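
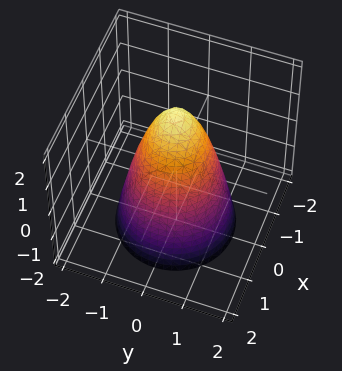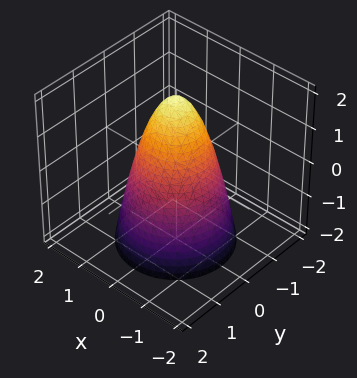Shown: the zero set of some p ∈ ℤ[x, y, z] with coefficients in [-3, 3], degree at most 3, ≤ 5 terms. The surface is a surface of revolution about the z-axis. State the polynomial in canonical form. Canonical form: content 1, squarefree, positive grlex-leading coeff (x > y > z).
The degree is 2 — a generic line meets the surface in up to 2 points.
By symmetry, the surface is invariant under rotation about z: p = q(x² + y², z).
Observable constraints: among the integer gridlines, it crosses the x-axis at x ∈ {-1, 1}; among the integer gridlines, it crosses the y-axis at y ∈ {-1, 1}.
The integer polynomial consistent with all of this is the stated p. Check: (0, 0, 2) on the z-axis lies on the surface, and p(0, 0, 2) = 0. ✓

2*x^2 + 2*y^2 + z - 2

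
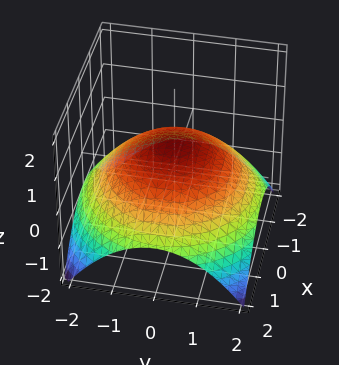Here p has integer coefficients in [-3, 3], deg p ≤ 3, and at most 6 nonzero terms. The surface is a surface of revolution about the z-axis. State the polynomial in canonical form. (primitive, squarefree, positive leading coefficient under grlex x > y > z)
x^2 + y^2 + 3*z - 2

First, degree: the shape is more complex than any degree-1 surface, so deg p = 2.
Next, symmetry: the z-axis is an axis of rotation, so x and y enter only as x² + y².
Then, observable constraints: a circular section at z = 0 has radius between 1 and 2.
Finally, matching integer coefficients to the picture gives p.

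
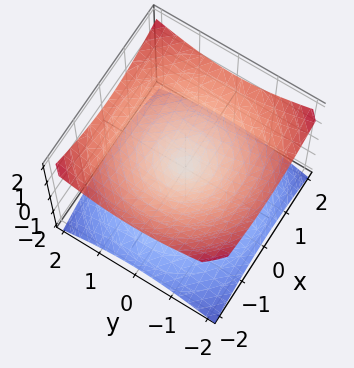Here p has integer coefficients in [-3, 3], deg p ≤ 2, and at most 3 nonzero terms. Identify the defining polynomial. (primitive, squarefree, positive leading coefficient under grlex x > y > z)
x^2 + y^2 - 2*z^2

First, degree: a double cone through the origin; a quadric, so deg p = 2.
Next, symmetries: it's symmetric under z → −z, forcing even powers of z; the z-axis is an axis of rotation, so x and y enter only as x² + y².
Next, against the integer gridlines: it crosses the y-axis at the gridline y = 0; one z-axis crossing is at z = 0; one x-axis crossing is at x = 0.
Finally, the integer polynomial consistent with all of this is the stated p.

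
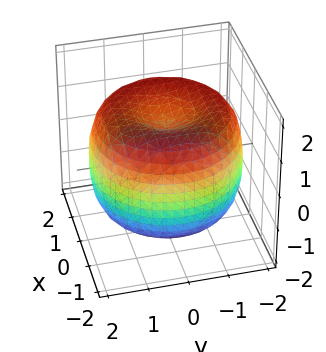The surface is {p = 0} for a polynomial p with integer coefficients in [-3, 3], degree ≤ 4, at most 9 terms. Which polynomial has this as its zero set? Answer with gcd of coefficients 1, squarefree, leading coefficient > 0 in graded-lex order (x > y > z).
x^4 + 2*x^2*y^2 + y^4 - 3*x^2 - 3*y^2 + 2*z^2 - 2

Degree: a generic line meets the surface in up to 4 points, so deg p = 4.
By symmetry, every cross-section ⟂ z is a circle, so x, y appear only via x² + y².
Observable constraints: a circular section at z = 0 has radius between 1 and 2; the z-axis gridline crossings are at z ∈ {-1, 1}.
Together with the visible shape, these determine p as stated.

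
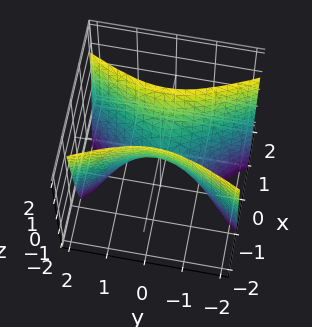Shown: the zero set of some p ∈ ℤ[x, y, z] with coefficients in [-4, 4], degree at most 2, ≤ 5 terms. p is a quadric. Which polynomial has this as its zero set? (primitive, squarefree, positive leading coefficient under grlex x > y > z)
3*x^2 - y^2 - z

First, degree: a hyperbolic paraboloid; a quadric, so deg p = 2.
Next, symmetries: mirror symmetry y ↦ −y ⇒ only even powers of y; it's symmetric under x → −x, forcing even powers of x.
Then, from the visible intercepts: it meets the x-axis at x = 0 (among the integer gridlines); it crosses the z-axis at the gridline z = 0; one y-axis crossing is at y = 0.
Finally, together with the visible shape, these determine p as stated.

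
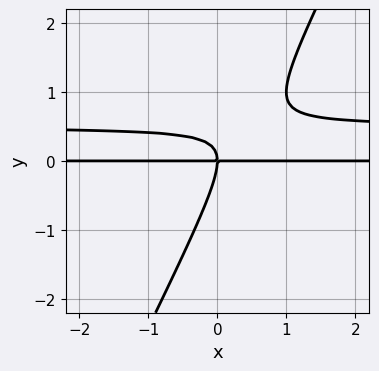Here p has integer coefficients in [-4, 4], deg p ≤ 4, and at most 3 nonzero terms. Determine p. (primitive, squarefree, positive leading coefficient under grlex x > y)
2*x*y^2 - y^3 - x*y

1. The degree is 3 — no degree-2 curve has this shape.
2. Observable constraints: every point of the x-axis in the box is on the curve; it crosses the y-axis at the gridline y = 0.
3. These observations pin down the coefficients.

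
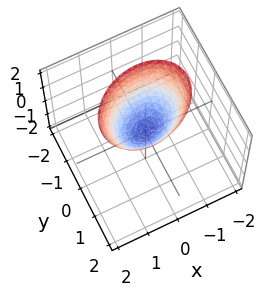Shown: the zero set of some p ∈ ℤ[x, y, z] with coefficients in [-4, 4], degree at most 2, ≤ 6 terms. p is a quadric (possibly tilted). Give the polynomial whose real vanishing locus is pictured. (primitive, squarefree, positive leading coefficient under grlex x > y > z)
First, degree: the shape is more complex than any degree-1 surface, so deg p = 2.
Then, from the visible intercepts: it crosses the z-axis at the gridline z = 0; it meets the x-axis at x = 0 (among the integer gridlines); one y-axis crossing is at y = 0.
Finally, solving for integer coefficients yields p as stated.

2*x^2 - x*y + 3*y^2 - 2*z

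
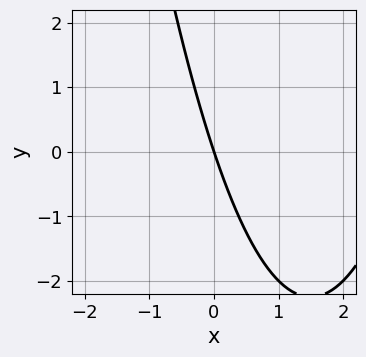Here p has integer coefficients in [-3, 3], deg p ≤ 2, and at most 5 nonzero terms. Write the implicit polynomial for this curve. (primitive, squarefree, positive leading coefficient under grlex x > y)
1. Degree: a generic line meets the curve in up to 2 points, so deg p = 2.
2. Checking where it meets the axes: it crosses the y-axis at the gridline y = 0; it meets the x-axis at x = 0 (among the integer gridlines).
3. The integer polynomial consistent with all of this is the stated p.

x^2 - 3*x - y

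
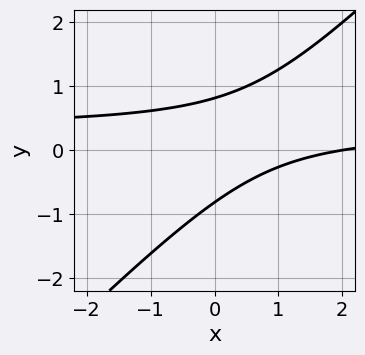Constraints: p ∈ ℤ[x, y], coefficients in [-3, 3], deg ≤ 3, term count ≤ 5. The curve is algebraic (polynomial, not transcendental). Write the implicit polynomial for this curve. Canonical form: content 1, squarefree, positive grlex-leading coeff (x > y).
First, deg p = 2.
Then, against the integer gridlines: one x-axis crossing is at x = 2.
Finally, fitting integer coefficients to these (and the overall shape) gives p.

3*x*y - 3*y^2 - x + 2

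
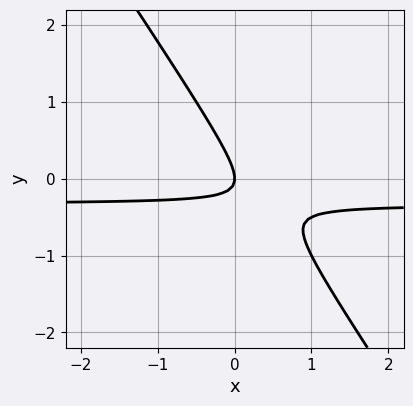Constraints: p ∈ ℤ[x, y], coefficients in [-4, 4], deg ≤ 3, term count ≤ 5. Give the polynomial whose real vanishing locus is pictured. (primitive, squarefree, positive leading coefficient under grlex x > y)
3*x*y + 2*y^2 + x

First, degree: a generic line meets the curve in up to 2 points, so deg p = 2.
Next, observable constraints: it meets the y-axis at y = 0 (among the integer gridlines); one x-axis crossing is at x = 0.
Finally, putting this together gives p.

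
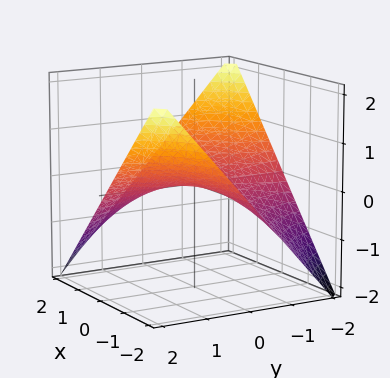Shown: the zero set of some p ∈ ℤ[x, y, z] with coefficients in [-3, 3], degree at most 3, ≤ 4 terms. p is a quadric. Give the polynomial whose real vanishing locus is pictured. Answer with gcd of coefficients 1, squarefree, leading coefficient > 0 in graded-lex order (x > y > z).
x*y + 2*z

(a) The degree is 2 — a saddle surface; a quadric.
(b) Checking where it meets the axes: every point of the y-axis in the box is on the surface; the visible x-axis segment lies entirely on the surface; it crosses the z-axis at the gridline z = 0.
(c) Matching integer coefficients to the picture gives p.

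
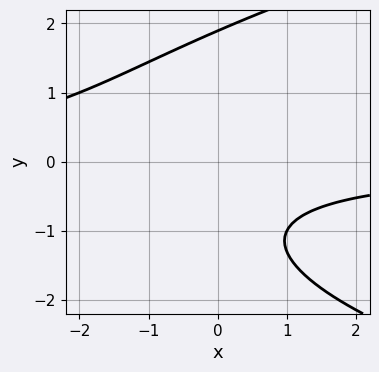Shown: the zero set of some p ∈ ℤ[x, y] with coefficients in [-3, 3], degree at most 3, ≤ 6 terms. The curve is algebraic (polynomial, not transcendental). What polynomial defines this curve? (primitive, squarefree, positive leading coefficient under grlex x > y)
y^3 - 2*x*y - 2*y - 3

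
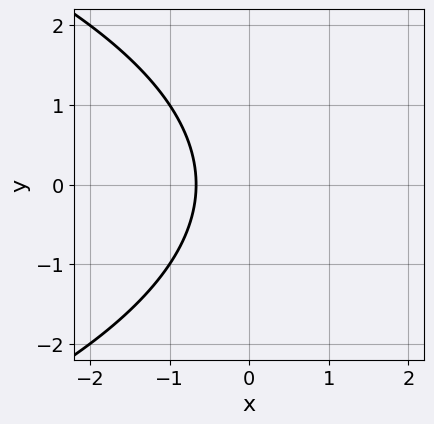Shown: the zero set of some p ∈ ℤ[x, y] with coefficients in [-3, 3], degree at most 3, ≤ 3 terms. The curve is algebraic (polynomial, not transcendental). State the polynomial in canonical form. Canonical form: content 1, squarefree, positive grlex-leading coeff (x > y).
Degree: no degree-1 curve has this shape, so deg p = 2.
Symmetries: it's symmetric under y → −y, forcing even powers of y.
Observable constraints: no y-intercept at any integer in the box.
Fitting integer coefficients to these (and the overall shape) gives p.

y^2 + 3*x + 2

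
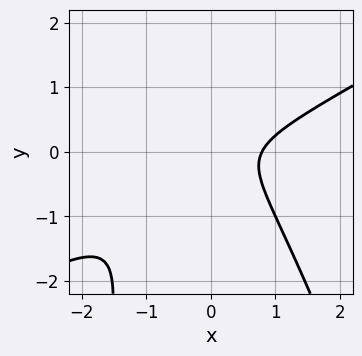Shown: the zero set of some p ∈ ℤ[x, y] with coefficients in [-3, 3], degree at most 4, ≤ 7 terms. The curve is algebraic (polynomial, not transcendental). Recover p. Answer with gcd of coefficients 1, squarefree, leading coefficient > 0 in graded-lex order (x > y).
2*x^3 - 3*x^2*y - x*y^2 - 3*y^2 - 1

1. The degree is 3 — a generic line meets the curve in up to 3 points.
2. Reading off the gridlines: it misses every integer gridline on the y-axis.
3. Fitting integer coefficients to these (and the overall shape) gives p.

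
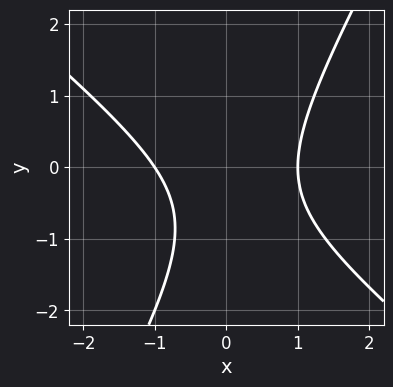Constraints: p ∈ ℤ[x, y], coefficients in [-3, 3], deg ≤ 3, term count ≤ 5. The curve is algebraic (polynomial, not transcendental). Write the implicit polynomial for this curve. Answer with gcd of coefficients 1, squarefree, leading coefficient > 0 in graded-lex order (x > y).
(a) deg p = 2. No degree-1 curve has this shape.
(b) Observable constraints: among the integer gridlines, it crosses the x-axis at x ∈ {-1, 1}; the curve avoids every integer y-axis point in the box.
(c) Solving for integer coefficients yields p as stated.

3*x^2 + 2*x*y - 2*y^2 - 2*y - 3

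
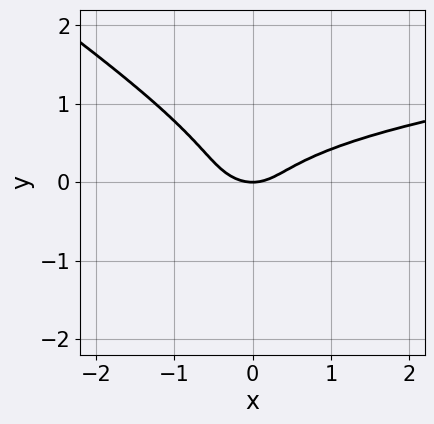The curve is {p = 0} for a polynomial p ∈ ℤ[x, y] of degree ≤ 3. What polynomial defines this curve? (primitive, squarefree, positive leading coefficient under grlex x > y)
2*x*y^2 + 3*y^3 - x^2 + y

First, deg p = 3.
Next, reading off the gridlines: one y-axis crossing is at y = 0; one x-axis crossing is at x = 0.
Finally, these observations pin down the coefficients.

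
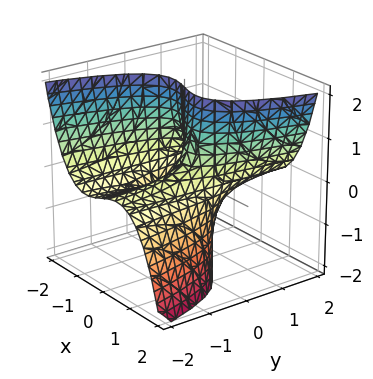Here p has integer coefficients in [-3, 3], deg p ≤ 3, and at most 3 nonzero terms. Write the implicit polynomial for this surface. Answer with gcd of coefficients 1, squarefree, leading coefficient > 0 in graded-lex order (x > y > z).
2*x^3 - 3*y*z - 2*x

1. The degree is 3 — the shape is more complex than any degree-2 surface.
2. From the visible intercepts: every point of the y-axis in the box is on the surface; every point of the z-axis in the box is on the surface.
3. Matching integer coefficients to the picture gives p. Check: (1, 0, 0) on the x-axis lies on the surface, and p(1, 0, 0) = 0. ✓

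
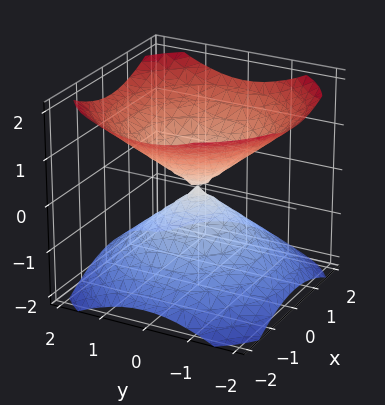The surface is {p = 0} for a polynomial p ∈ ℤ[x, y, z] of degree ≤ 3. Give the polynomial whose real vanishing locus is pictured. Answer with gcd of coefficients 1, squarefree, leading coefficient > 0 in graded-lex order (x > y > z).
(a) I count 2 distinct pieces. They look like related sheets of one shape, so recover p as a whole.
(b) Degree: a double cone through the origin; a quadric, so deg p = 2.
(c) Symmetries: mirror symmetry z ↦ −z ⇒ only even powers of z; every cross-section ⟂ z is a circle, so x, y appear only via x² + y².
(d) From the visible intercepts: it crosses the y-axis at the gridline y = 0; it crosses the x-axis at the gridline x = 0; a circular section at z = 1 has radius between 1 and 2; it meets the z-axis at z = 0 (among the integer gridlines).
(e) Assembling these constraints gives the stated polynomial.

2*x^2 + 2*y^2 - 3*z^2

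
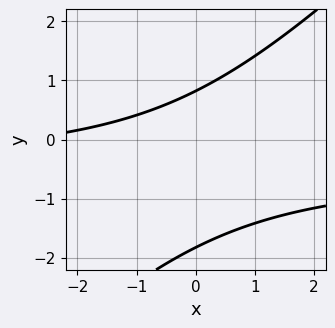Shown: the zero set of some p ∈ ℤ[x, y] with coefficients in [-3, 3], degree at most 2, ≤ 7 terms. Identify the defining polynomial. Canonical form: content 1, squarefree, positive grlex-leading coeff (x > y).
2*x*y - 2*y^2 + x - 2*y + 3

deg p = 2. No degree-1 curve has this shape.
From the axis intercepts and sections: it misses every integer gridline on the x-axis.
These observations pin down the coefficients.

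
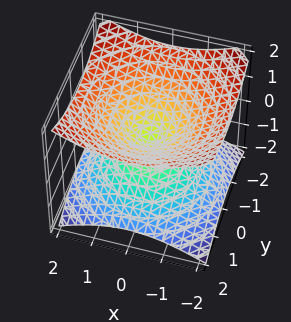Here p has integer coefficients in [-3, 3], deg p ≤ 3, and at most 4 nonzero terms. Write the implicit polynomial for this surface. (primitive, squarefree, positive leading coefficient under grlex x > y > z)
x^2 + y^2 - 2*z^2

1. deg p = 2.
2. Symmetries: rotational symmetry about the z-axis ⇒ p depends on x, y only through x² + y²; mirror symmetry z ↦ −z ⇒ only even powers of z.
3. Observable constraints: one x-axis crossing is at x = 0; one y-axis crossing is at y = 0.
4. These observations pin down the coefficients.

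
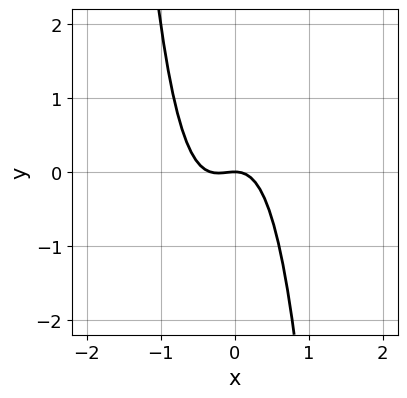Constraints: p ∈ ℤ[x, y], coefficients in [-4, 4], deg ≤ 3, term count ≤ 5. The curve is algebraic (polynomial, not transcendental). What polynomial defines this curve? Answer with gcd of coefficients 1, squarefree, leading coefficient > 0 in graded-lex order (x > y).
First, the degree is 3 — a generic line meets the curve in up to 3 points.
Then, observable constraints: it meets the x-axis at x = 0 (among the integer gridlines); it meets the y-axis at y = 0 (among the integer gridlines).
Finally, fitting integer coefficients to these (and the overall shape) gives p.

3*x^3 + x^2 + y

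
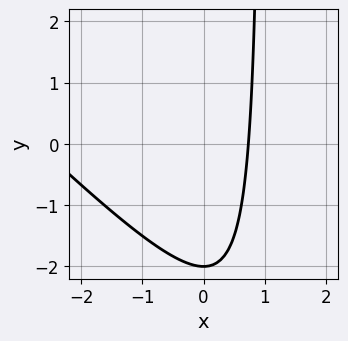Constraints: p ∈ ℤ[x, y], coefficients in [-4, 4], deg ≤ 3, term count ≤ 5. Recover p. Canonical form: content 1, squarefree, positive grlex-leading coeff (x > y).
x^2 + x*y + 2*x - y - 2

First, the degree is 2 — the shape is more complex than any degree-1 curve.
Next, from the axis intercepts and sections: one y-axis crossing is at y = -2.
Finally, putting this together gives p.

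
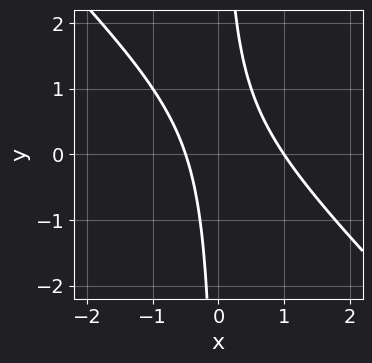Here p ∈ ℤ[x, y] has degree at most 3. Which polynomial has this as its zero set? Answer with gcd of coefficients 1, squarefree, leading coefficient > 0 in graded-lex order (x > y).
2*x^2 + 2*x*y - x - 1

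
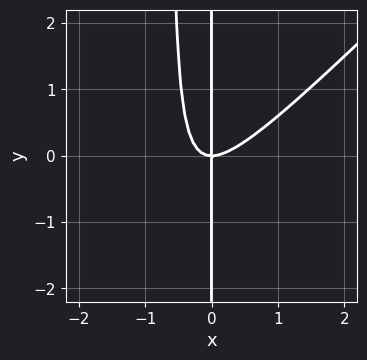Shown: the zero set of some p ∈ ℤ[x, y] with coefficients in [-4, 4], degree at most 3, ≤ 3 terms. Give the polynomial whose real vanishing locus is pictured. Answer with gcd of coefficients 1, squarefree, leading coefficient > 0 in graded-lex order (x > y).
3*x^3 - 3*x^2*y - 2*x*y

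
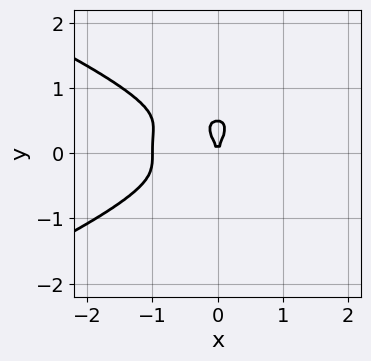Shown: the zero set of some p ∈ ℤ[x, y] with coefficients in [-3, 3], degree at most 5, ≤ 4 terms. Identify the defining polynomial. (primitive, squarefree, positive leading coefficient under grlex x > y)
2*y^4 + x^3 - y^3 + x^2

First, the degree is 4 — a generic line meets the curve in up to 4 points.
Then, from the visible intercepts: the x-axis gridline crossings are at x ∈ {-1, 0}; it crosses the y-axis at the gridline y = 0.
Finally, the integer polynomial consistent with all of this is the stated p.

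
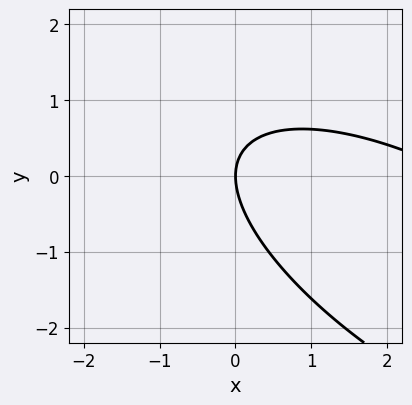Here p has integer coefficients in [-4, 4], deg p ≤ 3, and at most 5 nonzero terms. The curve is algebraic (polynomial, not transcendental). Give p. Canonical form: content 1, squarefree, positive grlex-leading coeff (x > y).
x^2 + 2*x*y + 2*y^2 - 3*x

The degree is 2 — no degree-1 curve has this shape.
From the axis intercepts and sections: it crosses the x-axis at the gridline x = 0; one y-axis crossing is at y = 0.
The integer polynomial consistent with all of this is the stated p.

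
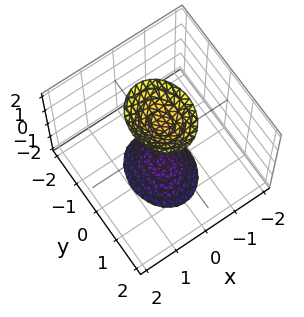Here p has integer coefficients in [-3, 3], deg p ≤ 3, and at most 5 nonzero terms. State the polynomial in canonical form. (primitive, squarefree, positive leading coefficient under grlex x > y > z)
The picture has 2 separate pieces. They look like related sheets of one shape, so recover p as a whole.
deg p = 2. Two separate bowl-shaped sheets opening away from each other; a quadric.
Symmetries: it's symmetric under x → −x, forcing even powers of x; it's symmetric under z → −z, forcing even powers of z; the y ↦ −y reflection is a symmetry, so y appears only in even powers.
From the axis intercepts and sections: the surface avoids every integer x-axis point in the box; the surface avoids every integer y-axis point in the box.
Putting this together gives p.

3*x^2 + 2*y^2 - z^2 + 2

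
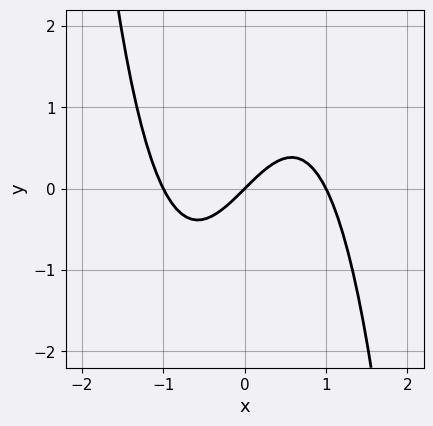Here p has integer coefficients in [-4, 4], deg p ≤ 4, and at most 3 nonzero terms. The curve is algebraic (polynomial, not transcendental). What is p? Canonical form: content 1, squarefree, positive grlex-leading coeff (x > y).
1. deg p = 3. A generic line meets the curve in up to 3 points.
2. Checking where it meets the axes: the x-axis gridline crossings are at x ∈ {-1, 0, 1}; one y-axis crossing is at y = 0.
3. These observations pin down the coefficients.

x^3 - x + y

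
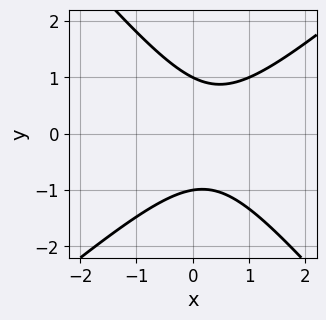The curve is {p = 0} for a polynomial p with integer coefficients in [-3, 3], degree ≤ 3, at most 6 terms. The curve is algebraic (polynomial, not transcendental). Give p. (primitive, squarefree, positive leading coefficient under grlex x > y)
3*x^2 - x*y - 3*y^2 - 2*x + 3

First, deg p = 2.
Next, against the integer gridlines: it misses every integer gridline on the x-axis; the y-axis gridline crossings are at y ∈ {-1, 1}.
Finally, putting this together gives p.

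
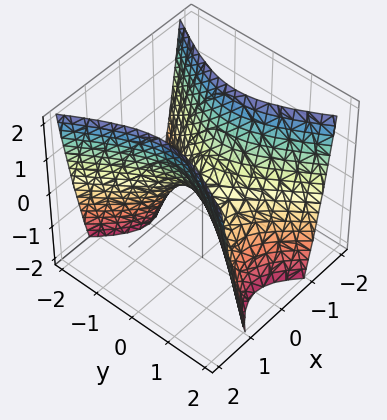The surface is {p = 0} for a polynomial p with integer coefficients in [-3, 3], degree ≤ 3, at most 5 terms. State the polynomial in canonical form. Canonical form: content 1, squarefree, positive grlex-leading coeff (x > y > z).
2*x^2 - y^2 - z

(a) Degree: a hyperbolic paraboloid; a quadric, so deg p = 2.
(b) Symmetries: it's symmetric under y → −y, forcing even powers of y; the x ↦ −x reflection is a symmetry, so x appears only in even powers.
(c) Observable constraints: it crosses the y-axis at the gridline y = 0; one x-axis crossing is at x = 0; it meets the z-axis at z = 0 (among the integer gridlines).
(d) These observations pin down the coefficients.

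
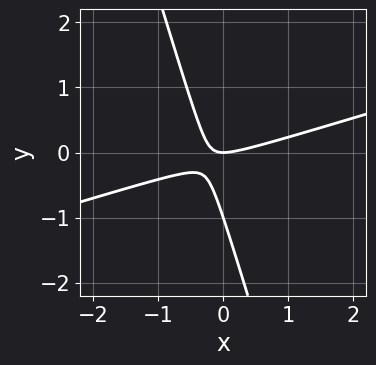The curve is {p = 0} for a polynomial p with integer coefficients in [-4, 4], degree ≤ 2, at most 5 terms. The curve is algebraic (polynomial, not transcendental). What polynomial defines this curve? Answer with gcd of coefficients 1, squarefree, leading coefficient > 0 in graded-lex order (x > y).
First, deg p = 2. A generic line meets the curve in up to 2 points.
Next, from the visible intercepts: it meets the x-axis at x = 0 (among the integer gridlines); among the integer gridlines, it crosses the y-axis at y ∈ {-1, 0}.
Finally, assembling these constraints gives the stated polynomial.

x^2 - 3*x*y - y^2 - y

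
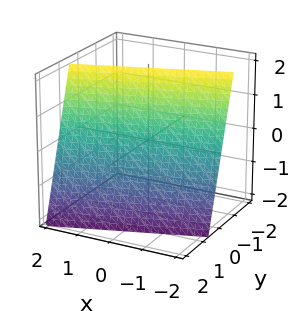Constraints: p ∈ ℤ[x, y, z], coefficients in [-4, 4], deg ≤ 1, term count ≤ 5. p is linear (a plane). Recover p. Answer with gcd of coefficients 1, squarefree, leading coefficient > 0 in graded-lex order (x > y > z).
x - 3*y - z + 2

1. The degree is 1 — every cross-section is a straight line — this is a plane.
2. From the visible intercepts: it meets the z-axis at z = 2 (among the integer gridlines); one x-axis crossing is at x = -2.
3. Matching integer coefficients to the picture gives p.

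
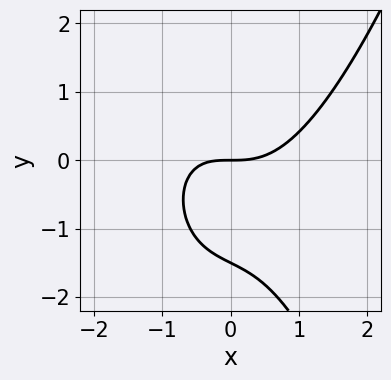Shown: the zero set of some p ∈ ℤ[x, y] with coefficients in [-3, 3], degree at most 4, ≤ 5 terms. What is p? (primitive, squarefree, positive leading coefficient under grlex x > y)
2*x^3 - x*y - 2*y^2 - 3*y

First, degree: the shape is more complex than any degree-2 curve, so deg p = 3.
Then, checking where it meets the axes: it meets the x-axis at x = 0 (among the integer gridlines); it meets the y-axis at y = 0 (among the integer gridlines).
Finally, the integer polynomial consistent with all of this is the stated p.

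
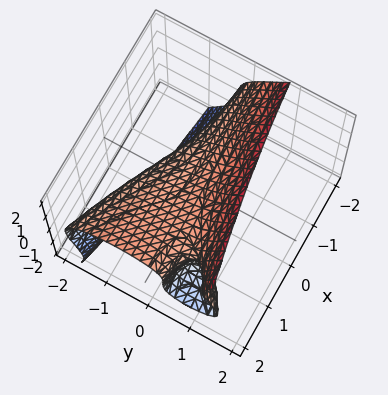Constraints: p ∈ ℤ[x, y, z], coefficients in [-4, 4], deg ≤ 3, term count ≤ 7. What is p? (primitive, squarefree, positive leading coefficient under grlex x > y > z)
(a) deg p = 3. No degree-2 surface has this shape.
(b) Reading off the gridlines: the surface avoids every integer x-axis point in the box; it meets the y-axis at y = -1 (among the integer gridlines); it meets the z-axis at z = 1 (among the integer gridlines).
(c) Assembling these constraints gives the stated polynomial.

2*y^3 + 3*y*z^2 - 2*z^3 - 3*x*y + 2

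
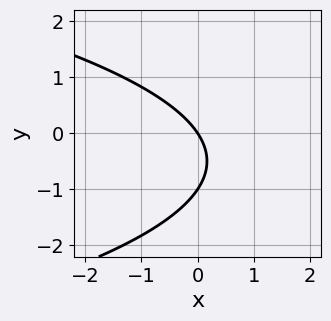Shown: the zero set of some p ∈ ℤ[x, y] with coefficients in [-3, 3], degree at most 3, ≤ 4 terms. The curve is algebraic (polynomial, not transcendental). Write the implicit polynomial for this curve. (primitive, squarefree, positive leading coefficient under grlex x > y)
The degree is 2 — no degree-1 curve has this shape.
Reading off the gridlines: the y-axis gridline crossings are at y ∈ {-1, 0}; one x-axis crossing is at x = 0.
Matching integer coefficients to the picture gives p.

2*y^2 + 3*x + 2*y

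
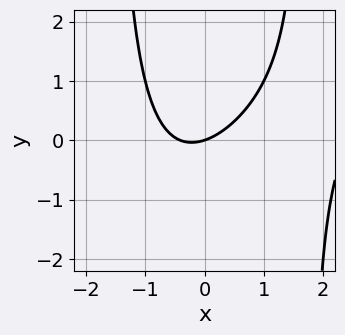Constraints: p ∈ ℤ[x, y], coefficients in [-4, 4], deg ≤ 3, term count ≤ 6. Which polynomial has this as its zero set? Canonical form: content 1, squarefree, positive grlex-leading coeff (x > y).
The degree is 3 — the shape is more complex than any degree-2 curve.
Checking where it meets the axes: one x-axis crossing is at x = 0; it meets the y-axis at y = 0 (among the integer gridlines).
Solving for integer coefficients yields p as stated.

x^3 - x^2*y - 2*x^2 - x + 3*y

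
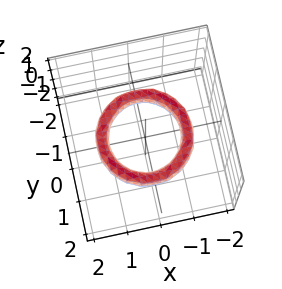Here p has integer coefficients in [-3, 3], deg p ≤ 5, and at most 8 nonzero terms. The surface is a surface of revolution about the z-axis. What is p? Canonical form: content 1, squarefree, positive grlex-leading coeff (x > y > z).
x^4 + 2*x^2*y^2 + y^4 - 3*x^2 - 3*y^2 + 2*z^2 + 2

First, the degree is 4 — the shape is more complex than any degree-3 surface.
Next, symmetries: the surface is invariant under rotation about z: p = q(x² + y², z).
Then, from the axis intercepts and sections: the y-axis gridline crossings are at y ∈ {-1, 1}; a circular section at z = 0 has radius exactly 1; the x-axis gridline crossings are at x ∈ {-1, 1}.
Finally, solving for integer coefficients yields p as stated.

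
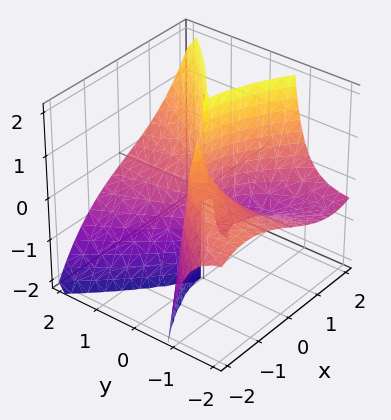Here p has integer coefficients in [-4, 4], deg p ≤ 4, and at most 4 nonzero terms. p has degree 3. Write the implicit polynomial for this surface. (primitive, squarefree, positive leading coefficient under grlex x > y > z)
x^3 - 3*y^2*z + 3*x*y

First, deg p = 3. No degree-2 surface has this shape.
Then, from the visible intercepts: one x-axis crossing is at x = 0; the visible z-axis segment lies entirely on the surface.
Finally, together with the visible shape, these determine p as stated. Check: (0, -1, 0) on the y-axis lies on the surface, and p(0, -1, 0) = 0. ✓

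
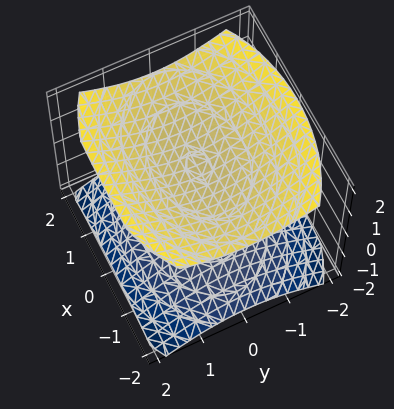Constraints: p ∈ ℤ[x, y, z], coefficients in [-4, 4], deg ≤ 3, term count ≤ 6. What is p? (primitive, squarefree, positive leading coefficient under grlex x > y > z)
I count 2 distinct pieces. Treating them together as one polynomial.
deg p = 2. Two separate bowl-shaped sheets opening away from each other; a quadric.
Symmetries: the z ↦ −z reflection is a symmetry, so z appears only in even powers; it's symmetric under x → −x, forcing even powers of x; it's symmetric under y → −y, forcing even powers of y.
Against the integer gridlines: it misses every integer gridline on the x-axis; among the integer gridlines, it crosses the z-axis at z ∈ {-1, 1}; the surface avoids every integer y-axis point in the box.
Solving for integer coefficients yields p as stated.

x^2 + 2*y^2 - 3*z^2 + 3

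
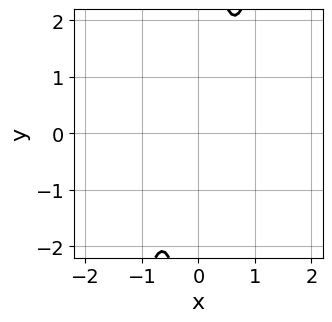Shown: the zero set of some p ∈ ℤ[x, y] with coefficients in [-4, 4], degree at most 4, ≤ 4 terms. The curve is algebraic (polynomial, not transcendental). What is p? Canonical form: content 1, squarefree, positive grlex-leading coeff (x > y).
2*x^4 - x*y + 1

(a) The degree is 4 — a generic line meets the curve in up to 4 points.
(b) Observable constraints: the curve avoids every integer x-axis point in the box; no y-intercept at any integer in the box.
(c) Solving for integer coefficients yields p as stated.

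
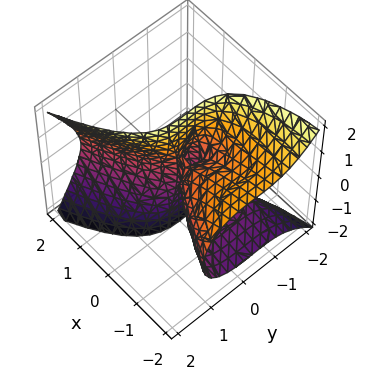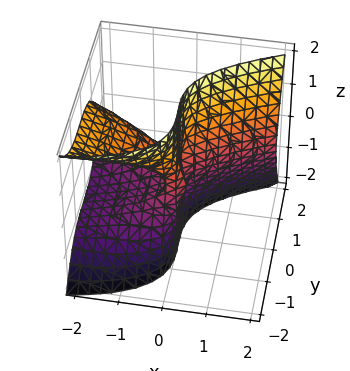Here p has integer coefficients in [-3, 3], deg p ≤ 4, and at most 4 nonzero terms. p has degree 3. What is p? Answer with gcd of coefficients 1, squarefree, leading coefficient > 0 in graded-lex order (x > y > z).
(a) deg p = 3. A generic line meets the surface in up to 3 points.
(b) Observable constraints: the visible z-axis segment lies entirely on the surface; one y-axis crossing is at y = 0.
(c) Fitting integer coefficients to these (and the overall shape) gives p.

3*x*z^2 - 3*y^3 + 2*x^2 - 2*y^2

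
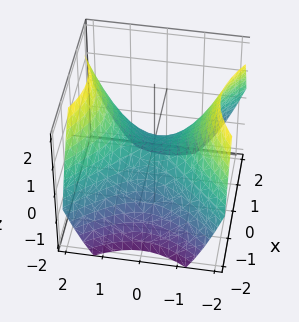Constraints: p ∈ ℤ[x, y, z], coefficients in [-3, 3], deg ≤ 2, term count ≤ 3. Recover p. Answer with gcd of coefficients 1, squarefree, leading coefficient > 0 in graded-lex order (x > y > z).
2*x^2 - 2*y^2 + 3*z

First, degree: a saddle surface; a quadric, so deg p = 2.
Next, symmetries: the x ↦ −x reflection is a symmetry, so x appears only in even powers; mirror symmetry y ↦ −y ⇒ only even powers of y.
Next, checking where it meets the axes: it meets the z-axis at z = 0 (among the integer gridlines); it meets the x-axis at x = 0 (among the integer gridlines); it meets the y-axis at y = 0 (among the integer gridlines).
Finally, assembling these constraints gives the stated polynomial.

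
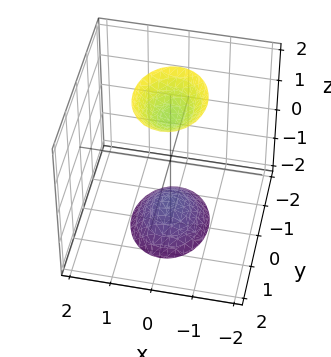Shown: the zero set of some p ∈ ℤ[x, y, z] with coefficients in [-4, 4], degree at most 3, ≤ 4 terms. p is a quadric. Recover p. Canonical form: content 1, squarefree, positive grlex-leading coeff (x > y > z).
The picture has 2 separate pieces. Treating them together as one polynomial.
Degree: two sheets facing apart; a quadric, so deg p = 2.
Symmetries: mirror symmetry x ↦ −x ⇒ only even powers of x; the y ↦ −y reflection is a symmetry, so y appears only in even powers; it's symmetric under z → −z, forcing even powers of z.
Reading off the gridlines: no y-intercept at any integer in the box; no x-intercept at any integer in the box.
Solving for integer coefficients yields p as stated.

3*x^2 + 2*y^2 - z^2 + 2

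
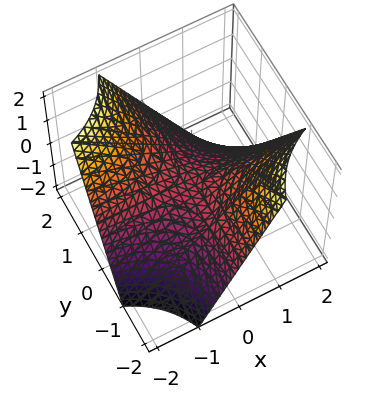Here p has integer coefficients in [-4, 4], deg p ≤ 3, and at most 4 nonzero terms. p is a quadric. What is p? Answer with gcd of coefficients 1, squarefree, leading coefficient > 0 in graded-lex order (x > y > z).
x*y + z

Degree: a hyperbolic paraboloid; a quadric, so deg p = 2.
Reading off the gridlines: every point of the y-axis in the box is on the surface; the visible x-axis segment lies entirely on the surface; one z-axis crossing is at z = 0.
Fitting integer coefficients to these (and the overall shape) gives p.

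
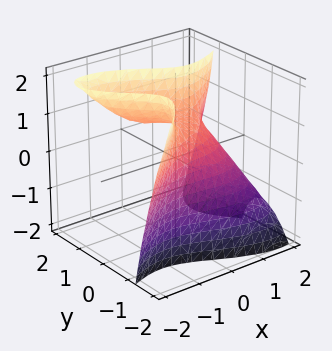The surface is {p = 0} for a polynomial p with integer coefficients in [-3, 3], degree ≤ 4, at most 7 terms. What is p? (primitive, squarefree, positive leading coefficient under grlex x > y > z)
1. Degree: a generic line meets the surface in up to 3 points, so deg p = 3.
2. From the axis intercepts and sections: it crosses the z-axis at the gridline z = 1; it crosses the y-axis at the gridline y = -1.
3. Assembling these constraints gives the stated polynomial.

x^3 - 2*x*y*z - 2*y^3 + 2*z - 2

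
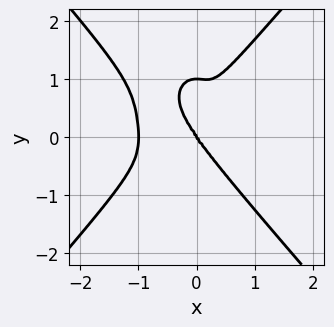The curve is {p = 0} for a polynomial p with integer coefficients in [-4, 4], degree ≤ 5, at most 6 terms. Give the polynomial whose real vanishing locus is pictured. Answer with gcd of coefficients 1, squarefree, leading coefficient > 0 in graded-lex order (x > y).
3*x^4 - x^2*y^2 - y^4 + 3*x^3 + y^3

1. Degree: a generic line meets the curve in up to 4 points, so deg p = 4.
2. Against the integer gridlines: among the integer gridlines, it crosses the x-axis at x ∈ {-1, 0}; among the integer gridlines, it crosses the y-axis at y ∈ {0, 1}.
3. Solving for integer coefficients yields p as stated.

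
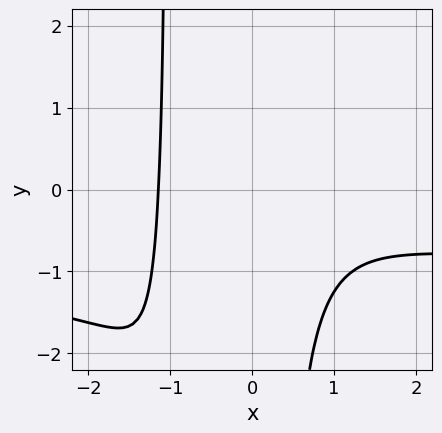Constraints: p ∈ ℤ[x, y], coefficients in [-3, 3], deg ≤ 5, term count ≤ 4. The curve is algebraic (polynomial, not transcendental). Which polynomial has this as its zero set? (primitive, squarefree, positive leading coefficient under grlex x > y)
2*x^3*y + 2*x^3 + 2*x^2*y + 3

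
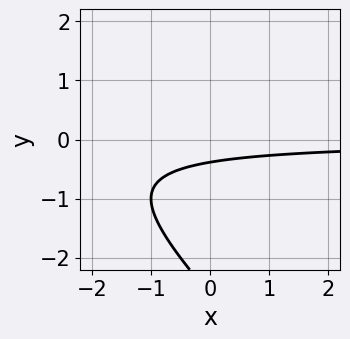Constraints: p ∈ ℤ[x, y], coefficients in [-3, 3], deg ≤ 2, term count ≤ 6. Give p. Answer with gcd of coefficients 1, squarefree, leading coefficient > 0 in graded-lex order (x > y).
x*y + y^2 + 3*y + 1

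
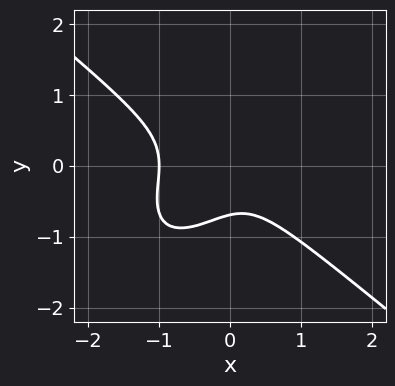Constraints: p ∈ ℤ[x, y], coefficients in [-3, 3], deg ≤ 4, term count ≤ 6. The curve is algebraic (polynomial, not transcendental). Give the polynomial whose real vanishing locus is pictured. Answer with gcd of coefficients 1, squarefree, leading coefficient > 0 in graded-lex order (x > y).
3*x^3 - 2*x*y^2 + 3*y^3 + 2*x^2 + 1

deg p = 3. The shape is more complex than any degree-2 curve.
Reading off the gridlines: it crosses the x-axis at the gridline x = -1.
Putting this together gives p.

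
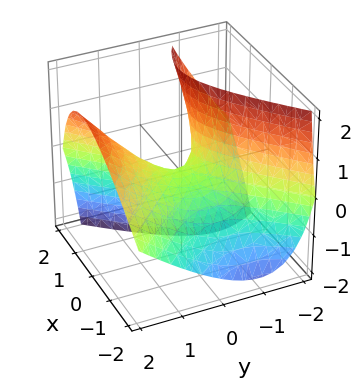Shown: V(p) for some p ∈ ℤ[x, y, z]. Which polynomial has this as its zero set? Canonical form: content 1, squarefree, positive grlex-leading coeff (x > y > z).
x^2 - x*z - y^2 + y*z + z

Degree: no degree-1 surface has this shape, so deg p = 2.
Observable constraints: one x-axis crossing is at x = 0; it crosses the z-axis at the gridline z = 0.
These observations pin down the coefficients.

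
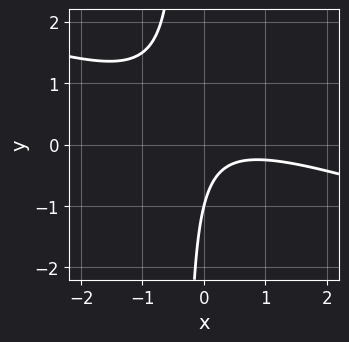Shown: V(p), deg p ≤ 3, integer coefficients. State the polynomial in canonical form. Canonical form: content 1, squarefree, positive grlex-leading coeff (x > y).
x^2 + 3*x*y - x + y + 1

(a) The degree is 2 — a generic line meets the curve in up to 2 points.
(b) From the axis intercepts and sections: it meets the y-axis at y = -1 (among the integer gridlines); it misses every integer gridline on the x-axis.
(c) Solving for integer coefficients yields p as stated.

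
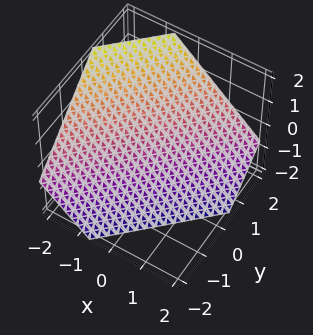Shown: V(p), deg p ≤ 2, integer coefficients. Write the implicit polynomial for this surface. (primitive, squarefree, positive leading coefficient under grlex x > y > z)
First, the degree is 1 — every cross-section is a straight line — this is a plane.
Finally, the integer polynomial consistent with all of this is the stated p.

3*x - 3*y + 3*z + 2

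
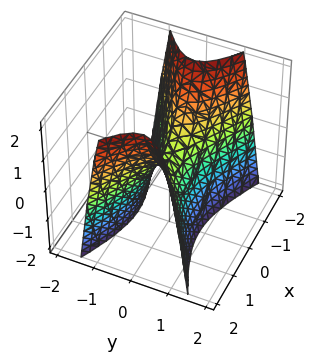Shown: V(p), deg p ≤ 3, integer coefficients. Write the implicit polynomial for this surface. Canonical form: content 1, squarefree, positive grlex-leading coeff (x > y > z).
First, the degree is 2 — a hyperbolic paraboloid; a quadric.
Then, symmetries: it's symmetric under y → −y, forcing even powers of y; it's symmetric under x → −x, forcing even powers of x.
Then, reading off the gridlines: it meets the z-axis at z = 0 (among the integer gridlines); it meets the y-axis at y = 0 (among the integer gridlines).
Finally, solving for integer coefficients yields p as stated.

x^2 - 3*y^2 - z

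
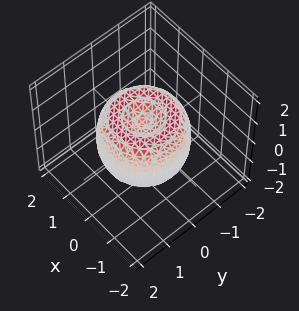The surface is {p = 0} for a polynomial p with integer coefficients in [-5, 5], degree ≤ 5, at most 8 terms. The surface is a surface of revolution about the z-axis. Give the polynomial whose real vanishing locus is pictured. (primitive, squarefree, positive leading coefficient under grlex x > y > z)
1. The degree is 4 — a generic line meets the surface in up to 4 points.
2. Symmetries: the surface is invariant under rotation about z: p = q(x² + y², z).
3. Checking where it meets the axes: a circular section at z = 1 has radius between 0 and 1.
4. Assembling these constraints gives the stated polynomial.

2*x^4 + 4*x^2*y^2 + 2*y^4 - 3*x^2 - 3*y^2 + 2*z^2 - 1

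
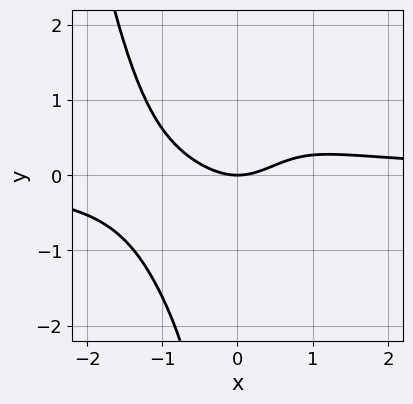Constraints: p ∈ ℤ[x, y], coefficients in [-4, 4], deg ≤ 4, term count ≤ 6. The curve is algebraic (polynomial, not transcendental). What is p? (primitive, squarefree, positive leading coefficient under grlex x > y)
The degree is 4 — the shape is more complex than any degree-3 curve.
Against the integer gridlines: one x-axis crossing is at x = 0; it crosses the y-axis at the gridline y = 0.
The integer polynomial consistent with all of this is the stated p.

3*x^3*y + 2*x^2*y - 2*x*y^2 - 2*x^2 + 3*y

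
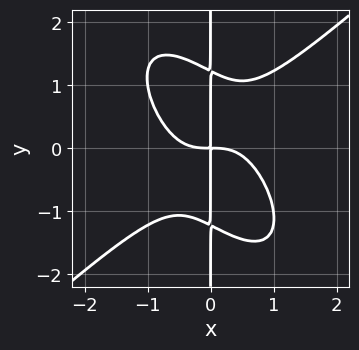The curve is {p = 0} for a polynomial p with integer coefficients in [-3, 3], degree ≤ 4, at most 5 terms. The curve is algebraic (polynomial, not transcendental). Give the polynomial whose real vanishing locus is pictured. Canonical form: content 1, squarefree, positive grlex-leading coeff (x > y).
3*x^4 - 2*x^2*y^2 - 2*x*y^3 + 3*x*y

1. Degree: no degree-3 curve has this shape, so deg p = 4.
2. Checking where it meets the axes: every point of the y-axis in the box is on the curve.
3. Fitting integer coefficients to these (and the overall shape) gives p.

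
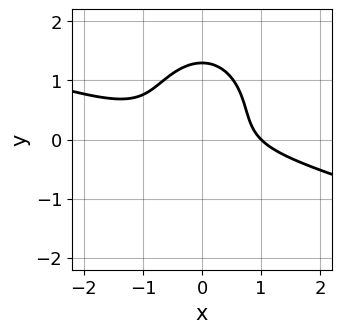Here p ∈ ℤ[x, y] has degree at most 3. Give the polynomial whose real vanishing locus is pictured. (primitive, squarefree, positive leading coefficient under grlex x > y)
The degree is 3 — a generic line meets the curve in up to 3 points.
Reading off the gridlines: it meets the x-axis at x = 1 (among the integer gridlines).
Assembling these constraints gives the stated polynomial.

x^3 + 3*x^2*y + 2*y^3 - 2*y^2 - 1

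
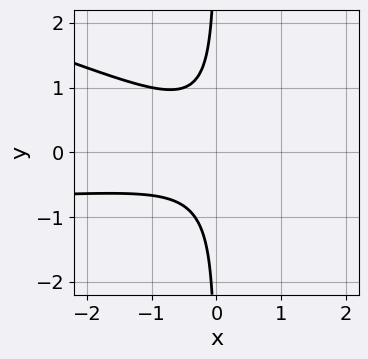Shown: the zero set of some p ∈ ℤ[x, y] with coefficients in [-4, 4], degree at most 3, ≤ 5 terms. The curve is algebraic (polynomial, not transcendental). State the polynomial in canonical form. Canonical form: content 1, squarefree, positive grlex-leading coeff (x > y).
x^2*y + 3*x*y^2 + x^2 + 1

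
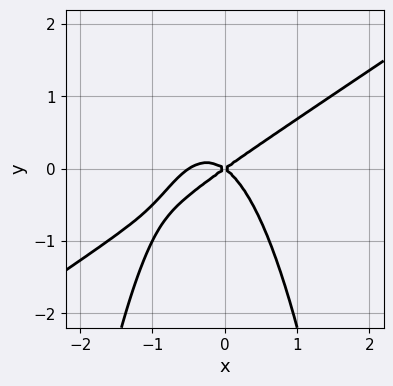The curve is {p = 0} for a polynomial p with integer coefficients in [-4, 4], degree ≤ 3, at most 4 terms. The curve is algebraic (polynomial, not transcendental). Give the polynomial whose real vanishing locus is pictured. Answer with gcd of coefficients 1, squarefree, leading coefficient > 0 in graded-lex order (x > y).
Degree: the shape is more complex than any degree-2 curve, so deg p = 3.
Checking where it meets the axes: one y-axis crossing is at y = 0; it crosses the x-axis at the gridline x = 0.
Together with the visible shape, these determine p as stated.

2*x^3 - 3*x^2*y + x^2 - 2*y^2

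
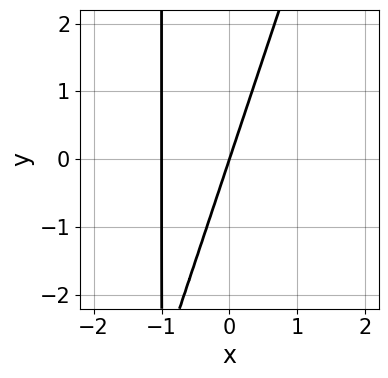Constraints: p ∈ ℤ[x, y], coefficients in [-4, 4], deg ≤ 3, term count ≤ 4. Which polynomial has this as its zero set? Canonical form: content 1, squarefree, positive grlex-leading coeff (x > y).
3*x^2 - x*y + 3*x - y

1. deg p = 2.
2. From the visible intercepts: it meets the y-axis at y = 0 (among the integer gridlines); among the integer gridlines, it crosses the x-axis at x ∈ {-1, 0}.
3. Fitting integer coefficients to these (and the overall shape) gives p.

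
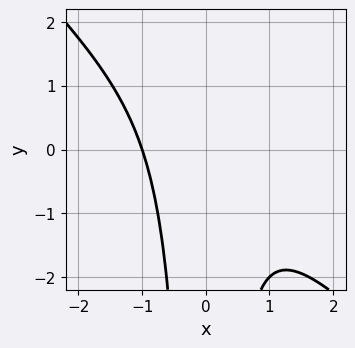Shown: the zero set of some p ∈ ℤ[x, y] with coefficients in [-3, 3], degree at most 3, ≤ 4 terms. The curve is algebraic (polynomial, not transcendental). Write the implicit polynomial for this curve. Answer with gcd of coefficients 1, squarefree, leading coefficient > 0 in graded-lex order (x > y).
x^3 + x^2*y + 1

First, the degree is 3 — no degree-2 curve has this shape.
Next, observable constraints: the curve avoids every integer y-axis point in the box; it crosses the x-axis at the gridline x = -1.
Finally, putting this together gives p.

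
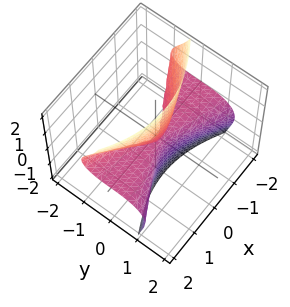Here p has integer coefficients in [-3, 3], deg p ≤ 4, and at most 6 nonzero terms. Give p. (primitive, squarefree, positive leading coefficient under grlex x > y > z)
x^2*z + y^3 + 3*y*z^2 - z^2

1. deg p = 3. A generic line meets the surface in up to 3 points.
2. Reading off the gridlines: one z-axis crossing is at z = 0; every point of the x-axis in the box is on the surface; one y-axis crossing is at y = 0.
3. Solving for integer coefficients yields p as stated.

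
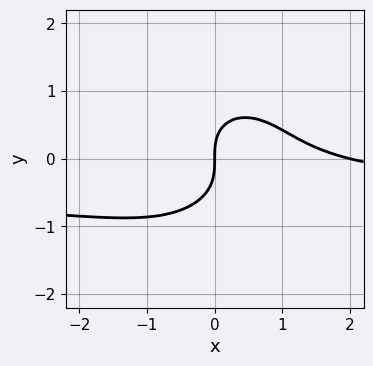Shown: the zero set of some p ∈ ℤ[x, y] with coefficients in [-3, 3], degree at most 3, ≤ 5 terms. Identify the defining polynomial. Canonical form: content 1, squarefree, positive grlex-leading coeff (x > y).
2*x^2*y + 2*y^3 + x^2 - 2*x

1. Degree: the shape is more complex than any degree-2 curve, so deg p = 3.
2. From the axis intercepts and sections: the x-axis gridline crossings are at x ∈ {0, 2}; one y-axis crossing is at y = 0.
3. Matching integer coefficients to the picture gives p.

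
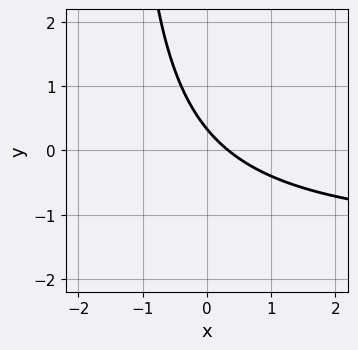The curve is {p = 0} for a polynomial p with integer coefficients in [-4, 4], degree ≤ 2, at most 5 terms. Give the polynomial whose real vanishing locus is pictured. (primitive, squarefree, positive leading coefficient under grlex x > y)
First, degree: no degree-1 curve has this shape, so deg p = 2.
Finally, putting this together gives p.

2*x*y + 3*x + 3*y - 1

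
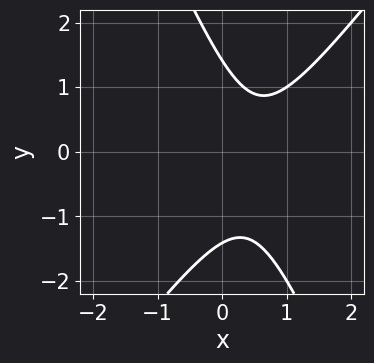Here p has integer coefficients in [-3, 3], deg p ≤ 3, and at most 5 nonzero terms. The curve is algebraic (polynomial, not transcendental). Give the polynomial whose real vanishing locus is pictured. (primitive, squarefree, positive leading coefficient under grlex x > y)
deg p = 2.
From the axis intercepts and sections: no x-intercept at any integer in the box.
Assembling these constraints gives the stated polynomial.

3*x^2 - x*y - y^2 - 3*x + 2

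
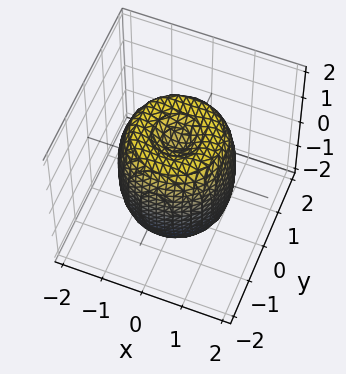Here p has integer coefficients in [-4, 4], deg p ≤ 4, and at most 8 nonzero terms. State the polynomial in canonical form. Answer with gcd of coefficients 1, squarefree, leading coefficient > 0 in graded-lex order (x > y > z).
2*x^4 + 4*x^2*y^2 + 2*y^4 - 3*x^2 - 3*y^2 + z^2 - 1

deg p = 4. No degree-3 surface has this shape.
Symmetry: the z-axis is an axis of rotation, so x and y enter only as x² + y².
Checking where it meets the axes: a circular section at z = -1 has radius between 1 and 2; among the integer gridlines, it crosses the z-axis at z ∈ {-1, 1}.
Assembling these constraints gives the stated polynomial.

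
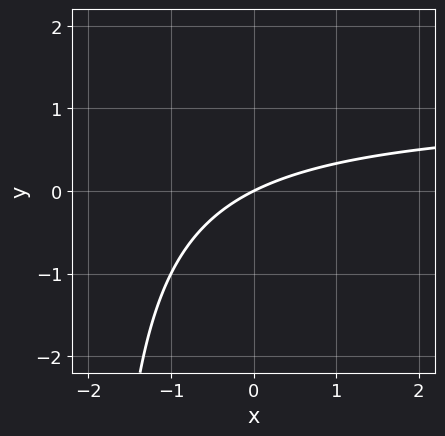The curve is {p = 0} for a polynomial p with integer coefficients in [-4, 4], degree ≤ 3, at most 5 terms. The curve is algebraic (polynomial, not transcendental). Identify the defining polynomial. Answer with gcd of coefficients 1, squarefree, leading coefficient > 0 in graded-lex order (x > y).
First, the degree is 2 — no degree-1 curve has this shape.
Next, reading off the gridlines: it meets the x-axis at x = 0 (among the integer gridlines); it crosses the y-axis at the gridline y = 0.
Finally, these observations pin down the coefficients.

x*y - x + 2*y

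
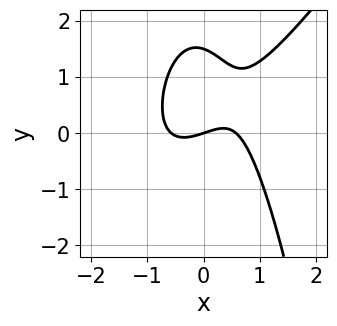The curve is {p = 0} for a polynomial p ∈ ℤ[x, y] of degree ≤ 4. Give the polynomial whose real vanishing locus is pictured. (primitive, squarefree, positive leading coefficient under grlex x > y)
1. Degree: no degree-2 curve has this shape, so deg p = 3.
2. From the axis intercepts and sections: one y-axis crossing is at y = 0; one x-axis crossing is at x = 0.
3. Assembling these constraints gives the stated polynomial.

3*x^3 - 2*x^2*y - 2*y^2 - x + 3*y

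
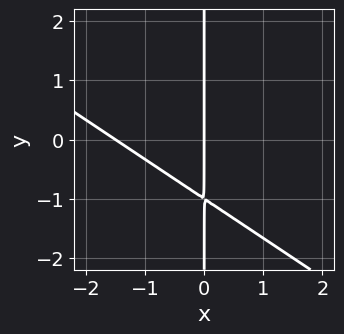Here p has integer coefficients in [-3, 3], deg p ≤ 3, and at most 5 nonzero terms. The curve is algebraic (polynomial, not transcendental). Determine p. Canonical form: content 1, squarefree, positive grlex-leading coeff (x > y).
2*x^2 + 3*x*y + 3*x

Degree: no degree-1 curve has this shape, so deg p = 2.
From the visible intercepts: it meets the x-axis at x = 0 (among the integer gridlines); every point of the y-axis in the box is on the curve.
Putting this together gives p.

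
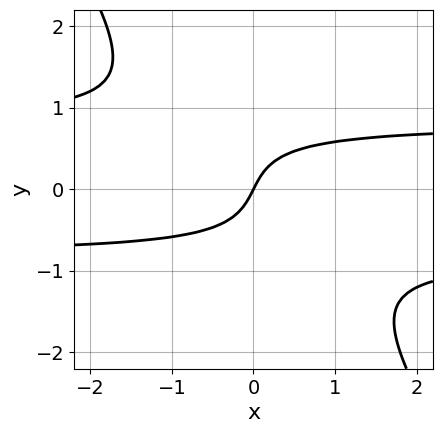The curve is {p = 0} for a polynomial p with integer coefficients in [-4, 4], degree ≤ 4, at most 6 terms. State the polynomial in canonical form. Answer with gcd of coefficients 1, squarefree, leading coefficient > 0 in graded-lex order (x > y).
3*x*y^2 + 2*y^3 - 2*x + y

First, deg p = 3. A generic line meets the curve in up to 3 points.
Next, checking where it meets the axes: one x-axis crossing is at x = 0; it crosses the y-axis at the gridline y = 0.
Finally, matching integer coefficients to the picture gives p.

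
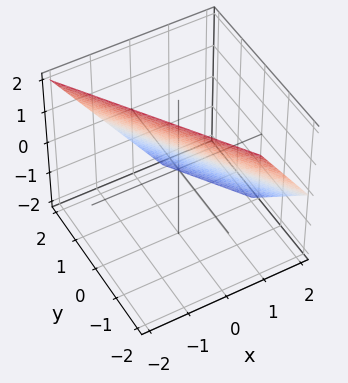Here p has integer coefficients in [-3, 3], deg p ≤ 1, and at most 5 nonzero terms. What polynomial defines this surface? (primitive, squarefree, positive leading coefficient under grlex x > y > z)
3*x + 2*y + 2*z - 2

(a) The degree is 1 — every cross-section is a straight line — this is a plane.
(b) Observable constraints: one z-axis crossing is at z = 1; it meets the y-axis at y = 1 (among the integer gridlines).
(c) Assembling these constraints gives the stated polynomial.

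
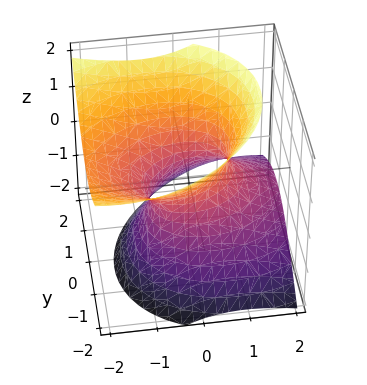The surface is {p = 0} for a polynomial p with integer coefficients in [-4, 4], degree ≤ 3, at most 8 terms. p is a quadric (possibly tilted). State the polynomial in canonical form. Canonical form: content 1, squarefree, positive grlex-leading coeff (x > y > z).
First, deg p = 2. The shape is more complex than any degree-1 surface.
Next, from the axis intercepts and sections: no z-intercept at any integer in the box; among the integer gridlines, it crosses the x-axis at x ∈ {-1, 1}.
Finally, these observations pin down the coefficients.

2*x^2 - x*y + 3*x*z + 3*y^2 - 3*z^2 - 2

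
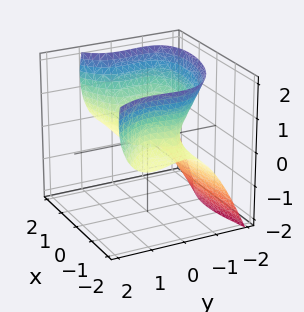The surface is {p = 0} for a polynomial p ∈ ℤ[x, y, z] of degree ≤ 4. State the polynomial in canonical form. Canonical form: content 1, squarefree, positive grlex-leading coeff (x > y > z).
2*x^2*z - 2*x*y^2 - 3*y^3 - 3*z^2 + x

(a) deg p = 3. A generic line meets the surface in up to 3 points.
(b) Observable constraints: it meets the y-axis at y = 0 (among the integer gridlines); it crosses the z-axis at the gridline z = 0.
(c) Assembling these constraints gives the stated polynomial.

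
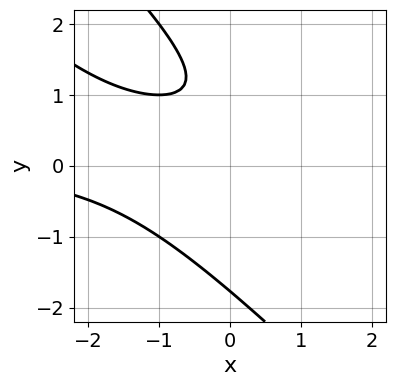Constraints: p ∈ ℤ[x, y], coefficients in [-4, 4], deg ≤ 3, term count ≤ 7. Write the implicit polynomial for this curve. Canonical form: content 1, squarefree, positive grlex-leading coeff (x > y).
x^2*y + 2*x*y^2 + y^3 - 2*y + 2

(a) deg p = 3.
(b) From the axis intercepts and sections: the curve avoids every integer x-axis point in the box.
(c) Matching integer coefficients to the picture gives p.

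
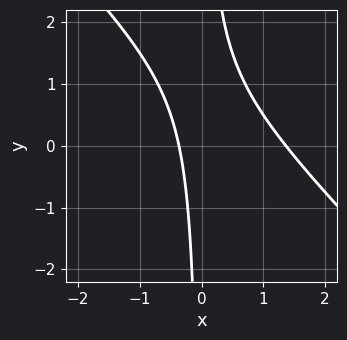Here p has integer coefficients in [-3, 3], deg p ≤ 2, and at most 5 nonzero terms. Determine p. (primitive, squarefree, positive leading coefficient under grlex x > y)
2*x^2 + 2*x*y - 2*x - 1

(a) deg p = 2.
(b) Reading off the gridlines: the curve avoids every integer y-axis point in the box.
(c) Together with the visible shape, these determine p as stated.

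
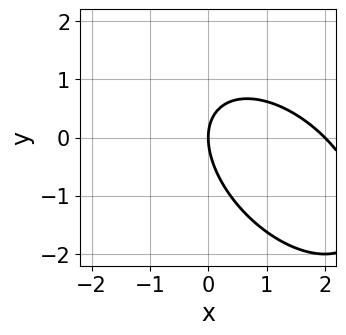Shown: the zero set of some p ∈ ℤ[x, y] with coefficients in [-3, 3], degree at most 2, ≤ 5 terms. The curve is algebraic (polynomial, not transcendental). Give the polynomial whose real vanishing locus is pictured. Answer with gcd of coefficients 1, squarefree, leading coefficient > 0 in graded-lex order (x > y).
x^2 + x*y + y^2 - 2*x

(a) The degree is 2 — the shape is more complex than any degree-1 curve.
(b) Checking where it meets the axes: the x-axis gridline crossings are at x ∈ {0, 2}; one y-axis crossing is at y = 0.
(c) Solving for integer coefficients yields p as stated.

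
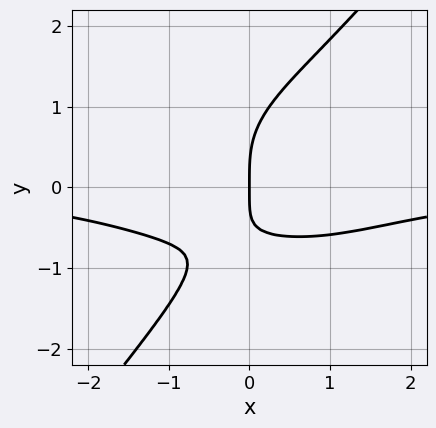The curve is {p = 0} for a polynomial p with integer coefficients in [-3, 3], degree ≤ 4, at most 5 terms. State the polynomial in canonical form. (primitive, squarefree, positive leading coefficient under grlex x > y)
(a) The degree is 4 — the shape is more complex than any degree-3 curve.
(b) Reading off the gridlines: it crosses the x-axis at the gridline x = 0; one y-axis crossing is at y = 0.
(c) These observations pin down the coefficients.

x^3*y + 2*x*y^3 - 2*y^4 + 3*x*y + 3*x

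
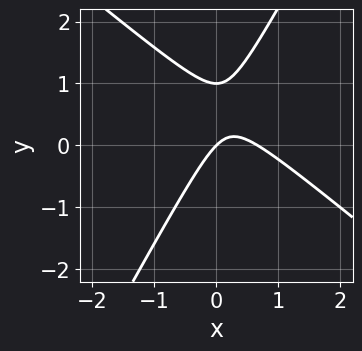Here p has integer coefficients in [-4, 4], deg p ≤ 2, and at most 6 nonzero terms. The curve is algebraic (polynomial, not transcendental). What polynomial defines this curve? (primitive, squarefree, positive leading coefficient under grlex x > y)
3*x^2 + 2*x*y - 2*y^2 - 2*x + 2*y

First, degree: a generic line meets the curve in up to 2 points, so deg p = 2.
Then, observable constraints: it crosses the x-axis at the gridline x = 0; among the integer gridlines, it crosses the y-axis at y ∈ {0, 1}.
Finally, the integer polynomial consistent with all of this is the stated p.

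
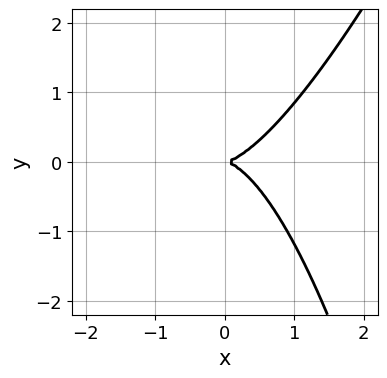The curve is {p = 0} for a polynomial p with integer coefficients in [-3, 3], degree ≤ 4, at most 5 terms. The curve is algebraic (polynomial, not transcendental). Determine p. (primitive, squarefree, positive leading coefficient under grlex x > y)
3*x^3 - x^2*y - 3*y^2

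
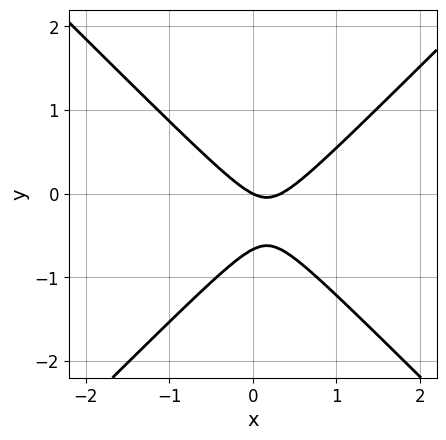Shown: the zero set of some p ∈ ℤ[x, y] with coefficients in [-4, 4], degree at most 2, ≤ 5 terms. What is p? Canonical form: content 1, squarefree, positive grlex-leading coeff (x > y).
Degree: no degree-1 curve has this shape, so deg p = 2.
Against the integer gridlines: it meets the y-axis at y = 0 (among the integer gridlines); it meets the x-axis at x = 0 (among the integer gridlines).
Solving for integer coefficients yields p as stated.

3*x^2 - 3*y^2 - x - 2*y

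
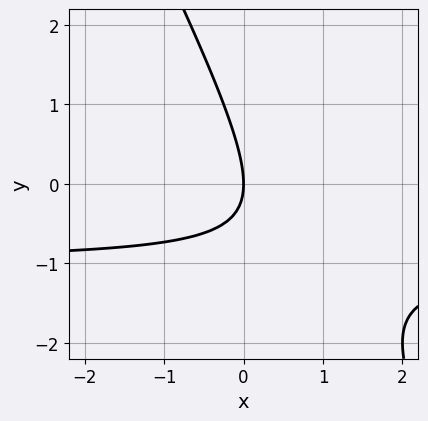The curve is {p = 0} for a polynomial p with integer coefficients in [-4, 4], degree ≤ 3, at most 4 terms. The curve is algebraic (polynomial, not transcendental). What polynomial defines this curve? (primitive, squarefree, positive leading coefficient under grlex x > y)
First, deg p = 2. A generic line meets the curve in up to 2 points.
Next, observable constraints: it meets the y-axis at y = 0 (among the integer gridlines); it crosses the x-axis at the gridline x = 0.
Finally, together with the visible shape, these determine p as stated.

2*x*y + y^2 + 2*x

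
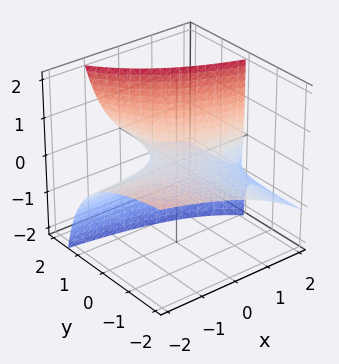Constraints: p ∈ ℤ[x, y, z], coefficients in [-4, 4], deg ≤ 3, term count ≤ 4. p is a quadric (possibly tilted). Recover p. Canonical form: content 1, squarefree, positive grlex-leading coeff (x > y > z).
x*y + x*z + 2*y*z - 2*z

1. deg p = 2. A generic line meets the surface in up to 2 points.
2. From the visible intercepts: the visible y-axis segment lies entirely on the surface; every point of the x-axis in the box is on the surface; it meets the z-axis at z = 0 (among the integer gridlines).
3. Matching integer coefficients to the picture gives p.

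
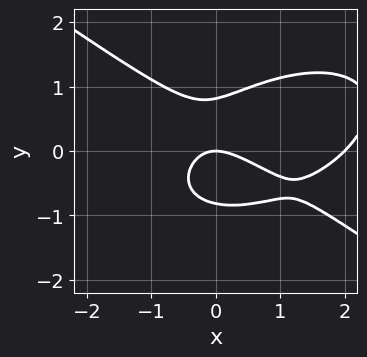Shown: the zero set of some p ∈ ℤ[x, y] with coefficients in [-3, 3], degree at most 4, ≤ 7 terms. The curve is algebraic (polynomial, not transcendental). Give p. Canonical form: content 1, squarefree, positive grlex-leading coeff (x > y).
x^3 + 3*y^3 - 2*x^2 - x*y - 2*y

The degree is 3 — no degree-2 curve has this shape.
Against the integer gridlines: it meets the y-axis at y = 0 (among the integer gridlines); the x-axis gridline crossings are at x ∈ {0, 2}.
Matching integer coefficients to the picture gives p.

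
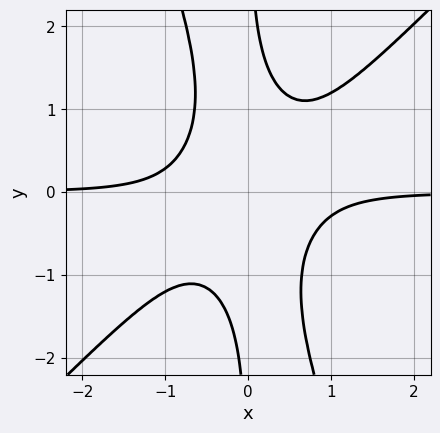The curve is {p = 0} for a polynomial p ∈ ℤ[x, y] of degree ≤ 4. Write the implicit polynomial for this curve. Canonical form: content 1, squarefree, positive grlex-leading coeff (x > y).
3*x^3*y - 2*x^2*y^2 - x*y^3 + 1

deg p = 4.
Checking where it meets the axes: the curve avoids every integer y-axis point in the box; the curve avoids every integer x-axis point in the box.
Together with the visible shape, these determine p as stated.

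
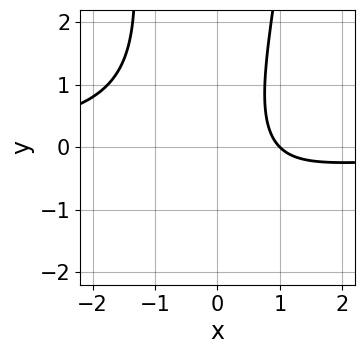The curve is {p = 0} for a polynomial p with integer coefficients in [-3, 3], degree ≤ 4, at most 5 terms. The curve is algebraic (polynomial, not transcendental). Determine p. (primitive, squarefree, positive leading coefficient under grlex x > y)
1. Degree: no degree-2 curve has this shape, so deg p = 3.
2. Checking where it meets the axes: one x-axis crossing is at x = 1; the curve avoids every integer y-axis point in the box.
3. Matching integer coefficients to the picture gives p.

3*x^2*y - y^2 + 3*x - 3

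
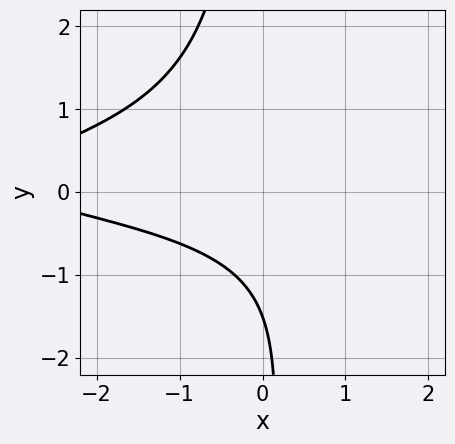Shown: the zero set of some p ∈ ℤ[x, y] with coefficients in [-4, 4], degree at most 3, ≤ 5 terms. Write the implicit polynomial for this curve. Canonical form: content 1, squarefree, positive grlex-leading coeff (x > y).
(a) Degree: the shape is more complex than any degree-2 curve, so deg p = 3.
(b) From the visible intercepts: no x-intercept at any integer in the box.
(c) Matching integer coefficients to the picture gives p.

2*x*y^2 + x + 2*y + 3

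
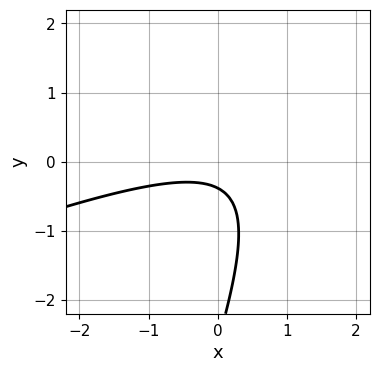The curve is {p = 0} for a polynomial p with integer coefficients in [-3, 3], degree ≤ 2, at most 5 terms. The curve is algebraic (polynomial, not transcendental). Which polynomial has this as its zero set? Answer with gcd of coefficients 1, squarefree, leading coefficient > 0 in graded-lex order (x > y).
x^2 - 3*x*y + y^2 + 3*y + 1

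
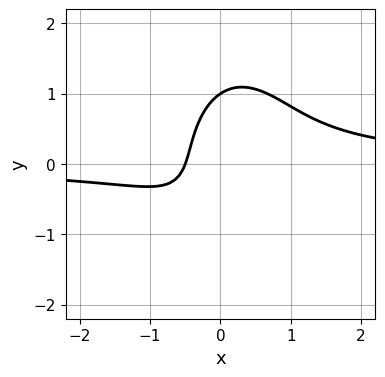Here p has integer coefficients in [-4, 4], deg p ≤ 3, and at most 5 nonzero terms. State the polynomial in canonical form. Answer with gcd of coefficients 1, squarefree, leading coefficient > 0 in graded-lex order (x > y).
3*x^2*y + y^3 - 2*x - 1

(a) deg p = 3. The shape is more complex than any degree-2 curve.
(b) Observable constraints: it crosses the y-axis at the gridline y = 1.
(c) Matching integer coefficients to the picture gives p.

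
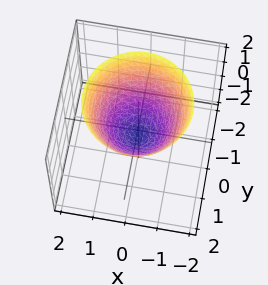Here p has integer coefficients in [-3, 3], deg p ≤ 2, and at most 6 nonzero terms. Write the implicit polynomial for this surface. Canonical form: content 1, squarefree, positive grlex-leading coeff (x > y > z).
2*x^2 + 2*y^2 - 2*z - 1

1. The degree is 2 — the shape is more complex than any degree-1 surface.
2. Symmetries: rotational symmetry about the z-axis ⇒ p depends on x, y only through x² + y².
3. Observable constraints: a circular section at z = 2 has radius between 1 and 2.
4. Together with the visible shape, these determine p as stated.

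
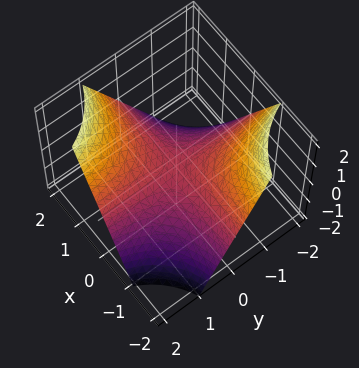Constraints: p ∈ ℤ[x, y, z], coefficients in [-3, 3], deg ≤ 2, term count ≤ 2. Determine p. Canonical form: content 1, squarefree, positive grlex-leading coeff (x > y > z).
x*y - z

(a) deg p = 2.
(b) From the visible intercepts: the visible x-axis segment lies entirely on the surface; the visible y-axis segment lies entirely on the surface; it crosses the z-axis at the gridline z = 0.
(c) Solving for integer coefficients yields p as stated.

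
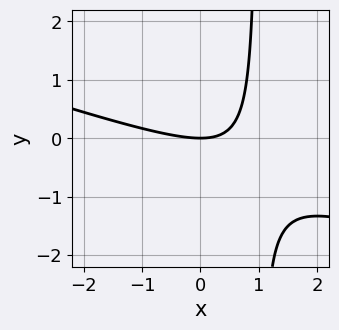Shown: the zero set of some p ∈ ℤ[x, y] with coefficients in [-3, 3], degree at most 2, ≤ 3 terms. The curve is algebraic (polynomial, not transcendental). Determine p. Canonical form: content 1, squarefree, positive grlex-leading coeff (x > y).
x^2 + 3*x*y - 3*y

1. Degree: the shape is more complex than any degree-1 curve, so deg p = 2.
2. Checking where it meets the axes: it meets the x-axis at x = 0 (among the integer gridlines); it meets the y-axis at y = 0 (among the integer gridlines).
3. These observations pin down the coefficients.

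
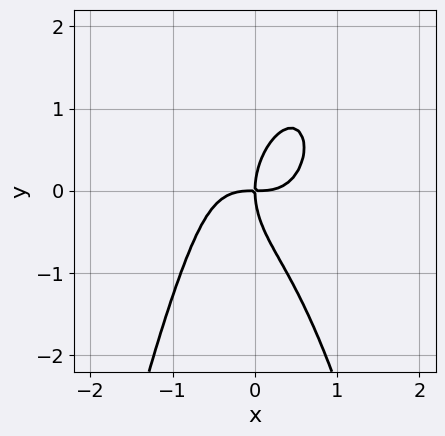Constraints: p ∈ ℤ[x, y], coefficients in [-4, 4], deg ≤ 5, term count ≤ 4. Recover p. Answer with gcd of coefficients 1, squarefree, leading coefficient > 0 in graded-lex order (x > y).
deg p = 4.
Against the integer gridlines: it crosses the x-axis at the gridline x = 0; it meets the y-axis at y = 0 (among the integer gridlines).
These observations pin down the coefficients.

3*x^4 + x^2*y^2 + y^3 - 2*x*y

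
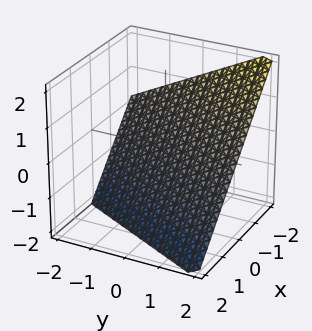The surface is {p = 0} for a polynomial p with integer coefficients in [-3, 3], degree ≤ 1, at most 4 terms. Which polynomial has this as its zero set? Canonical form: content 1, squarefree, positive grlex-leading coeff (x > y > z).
First, degree: every cross-section is a straight line — this is a plane, so deg p = 1.
Then, from the axis intercepts and sections: it crosses the y-axis at the gridline y = 2; it meets the x-axis at x = -1 (among the integer gridlines).
Finally, together with the visible shape, these determine p as stated. Check: (0, 0, -1) on the z-axis lies on the surface, and p(0, 0, -1) = 0. ✓

2*x - y + 2*z + 2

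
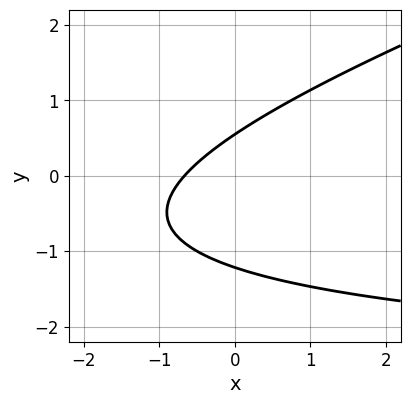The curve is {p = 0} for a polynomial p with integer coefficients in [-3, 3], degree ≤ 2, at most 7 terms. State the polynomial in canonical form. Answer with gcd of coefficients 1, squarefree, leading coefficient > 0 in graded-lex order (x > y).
Degree: no degree-1 curve has this shape, so deg p = 2.
Putting this together gives p.

x*y - 3*y^2 + 3*x - 2*y + 2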